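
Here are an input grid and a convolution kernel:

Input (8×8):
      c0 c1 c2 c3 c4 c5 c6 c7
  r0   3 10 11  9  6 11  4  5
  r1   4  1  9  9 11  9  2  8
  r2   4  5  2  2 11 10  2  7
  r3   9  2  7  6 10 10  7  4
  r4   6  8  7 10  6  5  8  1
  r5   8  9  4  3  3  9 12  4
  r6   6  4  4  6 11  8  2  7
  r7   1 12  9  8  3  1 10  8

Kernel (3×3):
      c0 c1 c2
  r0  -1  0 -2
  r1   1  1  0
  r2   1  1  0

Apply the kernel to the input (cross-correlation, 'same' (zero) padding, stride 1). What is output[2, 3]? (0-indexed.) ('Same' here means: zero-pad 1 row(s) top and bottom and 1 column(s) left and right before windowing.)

-14

The receptive field on the zero-padded input at this output position is [9 9 11 / 2 2 11 / 7 6 10]. Elementwise product with the kernel and sum: 9·-1 + 11·-2 + 2·1 + 2·1 + 7·1 + 6·1.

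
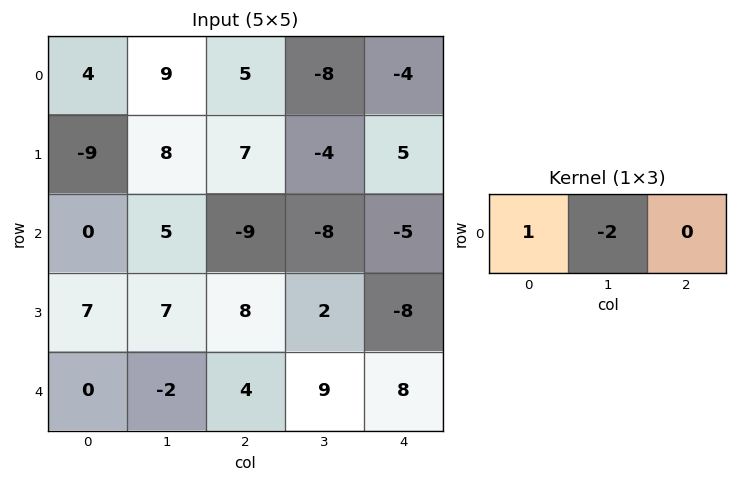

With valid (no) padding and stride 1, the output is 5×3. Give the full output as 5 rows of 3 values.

-14 -1 21
-25 -6 15
-10 23 7
-7 -9 4
4 -10 -14

Output[0,0]: The receptive field on the input at this output position is [4 9 5]. Elementwise product with the kernel and sum: 4·1 + 9·-2.
Output[0,1]: The receptive field on the input at this output position is [9 5 -8]. Elementwise product with the kernel and sum: 9·1 + 5·-2.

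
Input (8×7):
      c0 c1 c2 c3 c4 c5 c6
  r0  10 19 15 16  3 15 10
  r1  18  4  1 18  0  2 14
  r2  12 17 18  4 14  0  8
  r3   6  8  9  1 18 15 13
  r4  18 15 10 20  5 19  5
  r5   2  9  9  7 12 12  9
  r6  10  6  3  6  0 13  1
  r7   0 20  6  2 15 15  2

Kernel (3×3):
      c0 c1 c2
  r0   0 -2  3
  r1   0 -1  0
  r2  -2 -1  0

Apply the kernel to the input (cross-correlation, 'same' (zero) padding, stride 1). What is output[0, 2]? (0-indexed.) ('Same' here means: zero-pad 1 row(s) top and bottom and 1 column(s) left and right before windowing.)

The receptive field on the zero-padded input at this output position is [0 0 0 / 19 15 16 / 4 1 18]. Elementwise product with the kernel and sum: 0·-2 + 0·3 + 15·-1 + 4·-2 + 1·-1.

-24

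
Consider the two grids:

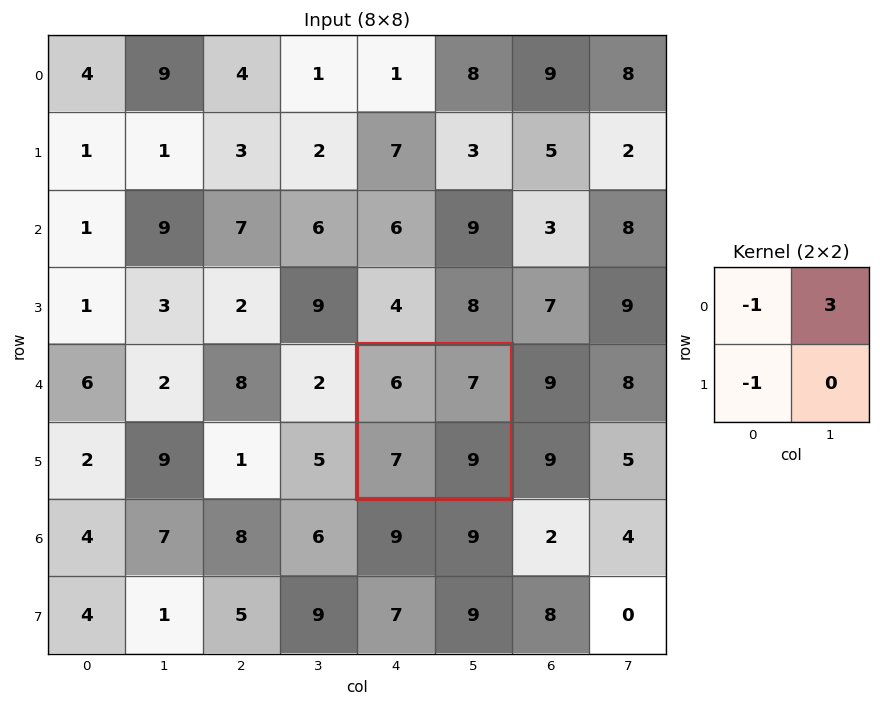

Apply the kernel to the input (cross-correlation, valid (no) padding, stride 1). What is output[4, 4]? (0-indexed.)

The receptive field on the input at this output position is [6 7 / 7 9]. Elementwise product with the kernel and sum: 6·-1 + 7·3 + 7·-1.

8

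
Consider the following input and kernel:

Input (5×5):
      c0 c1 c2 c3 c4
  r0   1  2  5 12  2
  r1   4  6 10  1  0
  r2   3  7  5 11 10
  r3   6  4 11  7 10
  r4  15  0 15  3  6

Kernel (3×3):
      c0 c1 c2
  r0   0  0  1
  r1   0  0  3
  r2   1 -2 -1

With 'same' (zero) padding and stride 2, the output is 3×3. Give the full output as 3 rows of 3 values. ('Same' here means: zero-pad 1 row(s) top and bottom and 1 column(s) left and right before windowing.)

Output[0,0]: The receptive field on the zero-padded input at this output position is [0 0 0 / 0 1 2 / 0 4 6]. Elementwise product with the kernel and sum: 0·1 + 2·3 + 0·1 + 4·-2 + 6·-1.

-8 21 1
11 9 -13
4 16 0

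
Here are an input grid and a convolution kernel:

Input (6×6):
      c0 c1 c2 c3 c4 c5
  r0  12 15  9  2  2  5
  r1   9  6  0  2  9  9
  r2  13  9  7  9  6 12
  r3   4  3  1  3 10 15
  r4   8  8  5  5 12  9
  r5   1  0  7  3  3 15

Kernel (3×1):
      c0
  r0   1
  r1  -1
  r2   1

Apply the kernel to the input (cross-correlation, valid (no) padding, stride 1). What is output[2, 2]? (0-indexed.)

11

The receptive field on the input at this output position is [7 / 1 / 5]. Elementwise product with the kernel and sum: 7·1 + 1·-1 + 5·1.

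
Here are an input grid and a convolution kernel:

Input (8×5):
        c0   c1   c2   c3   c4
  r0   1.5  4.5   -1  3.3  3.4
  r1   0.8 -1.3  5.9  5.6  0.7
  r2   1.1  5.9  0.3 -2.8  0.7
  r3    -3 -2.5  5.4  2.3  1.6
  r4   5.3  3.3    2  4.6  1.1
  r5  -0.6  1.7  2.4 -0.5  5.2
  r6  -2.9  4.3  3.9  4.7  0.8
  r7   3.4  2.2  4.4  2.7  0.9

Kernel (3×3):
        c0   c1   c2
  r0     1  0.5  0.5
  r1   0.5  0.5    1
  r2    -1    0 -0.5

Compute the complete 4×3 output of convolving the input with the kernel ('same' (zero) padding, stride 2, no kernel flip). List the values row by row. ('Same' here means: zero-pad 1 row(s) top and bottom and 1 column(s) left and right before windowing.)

5.9 3.55 -2.25
7.45 6.1 2.6
2.35 7.15 6.45
2.3 7.9 2.15

Output[0,0]: The receptive field on the zero-padded input at this output position is [0 0 0 / 0 1.5 4.5 / 0 0.8 -1.3]. Elementwise product with the kernel and sum: 0·1 + 0·0.5 + 0·0.5 + 0·0.5 + 1.5·0.5 + 4.5·1 + 0·-1 + -1.3·-0.5.
Output[0,1]: The receptive field on the zero-padded input at this output position is [0 0 0 / 4.5 -1 3.3 / -1.3 5.9 5.6]. Elementwise product with the kernel and sum: 0·1 + 0·0.5 + 0·0.5 + 4.5·0.5 + -1·0.5 + 3.3·1 + -1.3·-1 + 5.6·-0.5.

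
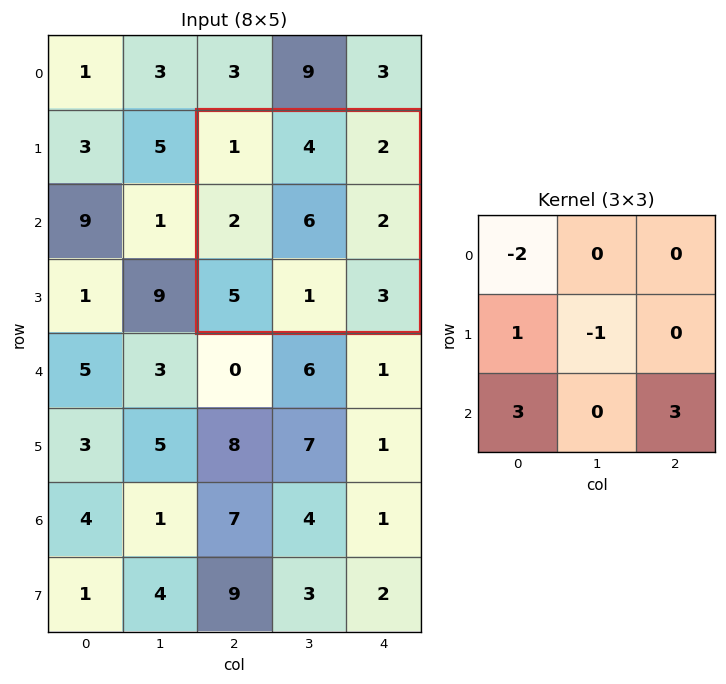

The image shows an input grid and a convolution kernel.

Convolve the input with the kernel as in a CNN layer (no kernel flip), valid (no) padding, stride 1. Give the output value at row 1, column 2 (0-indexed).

18

The receptive field on the input at this output position is [1 4 2 / 2 6 2 / 5 1 3]. Elementwise product with the kernel and sum: 1·-2 + 2·1 + 6·-1 + 5·3 + 3·3.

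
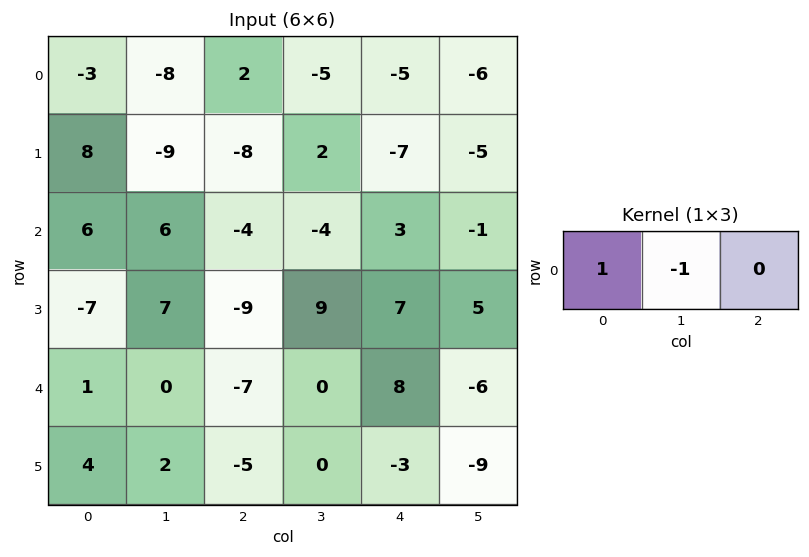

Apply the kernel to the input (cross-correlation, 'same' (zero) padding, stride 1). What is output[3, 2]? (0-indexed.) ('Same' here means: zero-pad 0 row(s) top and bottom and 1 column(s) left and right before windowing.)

16

The receptive field on the zero-padded input at this output position is [7 -9 9]. Elementwise product with the kernel and sum: 7·1 + -9·-1.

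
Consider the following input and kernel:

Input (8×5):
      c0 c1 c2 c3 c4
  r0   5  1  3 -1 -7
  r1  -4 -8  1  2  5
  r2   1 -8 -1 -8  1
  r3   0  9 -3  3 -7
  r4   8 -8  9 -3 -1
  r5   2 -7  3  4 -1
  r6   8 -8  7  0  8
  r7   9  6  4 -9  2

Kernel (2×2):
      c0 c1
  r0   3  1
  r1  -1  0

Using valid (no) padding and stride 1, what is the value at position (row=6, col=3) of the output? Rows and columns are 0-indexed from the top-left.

The receptive field on the input at this output position is [0 8 / -9 2]. Elementwise product with the kernel and sum: 0·3 + 8·1 + -9·-1.

17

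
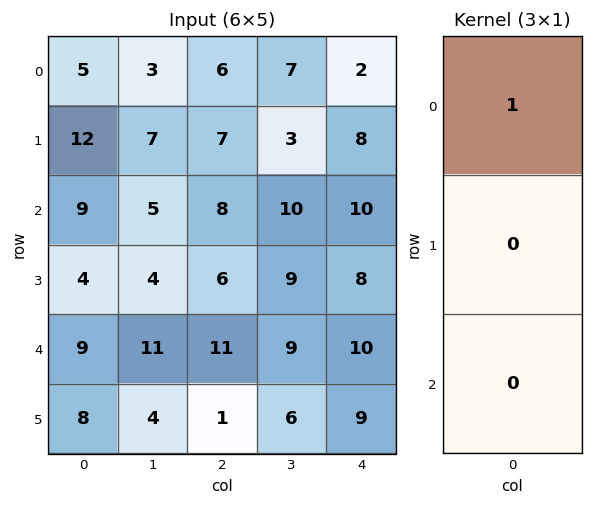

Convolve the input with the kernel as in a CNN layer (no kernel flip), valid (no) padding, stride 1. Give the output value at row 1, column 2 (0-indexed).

The receptive field on the input at this output position is [7 / 8 / 6]. Elementwise product with the kernel and sum: 7·1.

7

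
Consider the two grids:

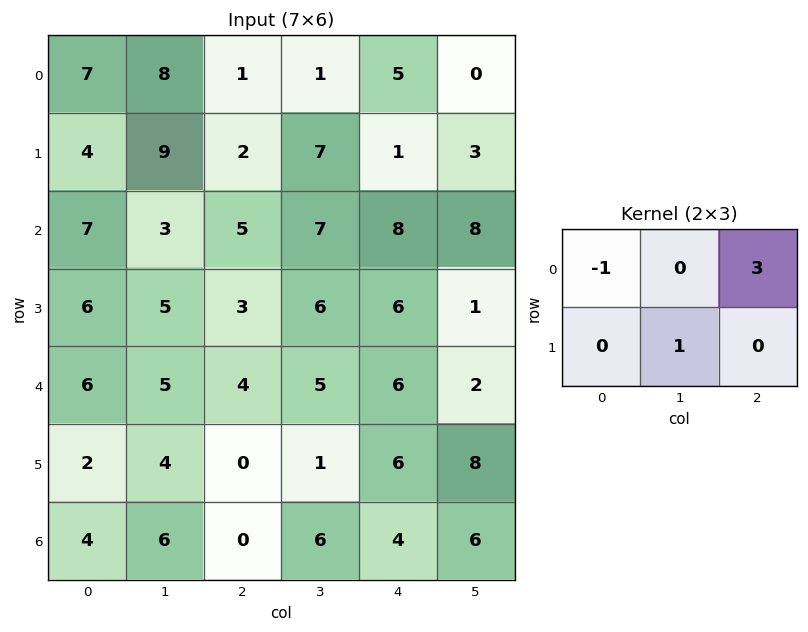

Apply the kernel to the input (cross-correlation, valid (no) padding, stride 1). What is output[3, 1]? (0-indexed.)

17

The receptive field on the input at this output position is [5 3 6 / 5 4 5]. Elementwise product with the kernel and sum: 5·-1 + 6·3 + 4·1.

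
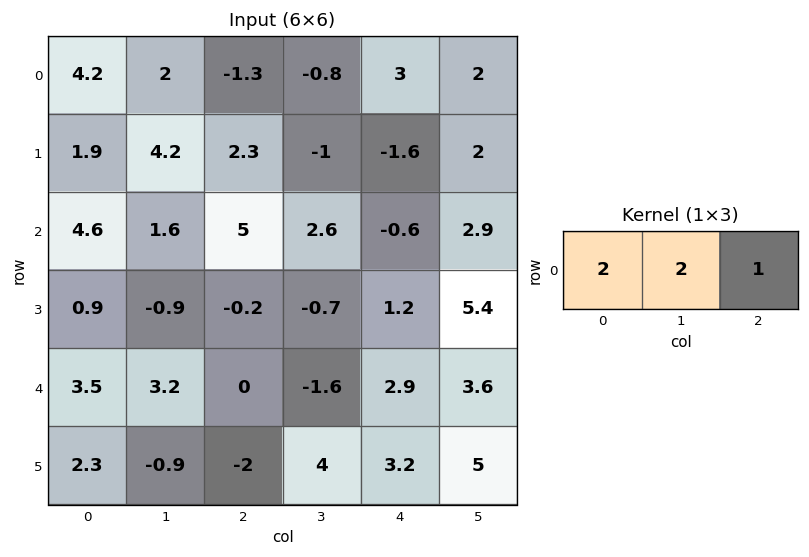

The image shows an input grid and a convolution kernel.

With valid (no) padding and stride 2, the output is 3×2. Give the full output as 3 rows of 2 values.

11.1 -1.2
17.4 14.6
13.4 -0.3

Output[0,0]: The receptive field on the input at this output position is [4.2 2 -1.3]. Elementwise product with the kernel and sum: 4.2·2 + 2·2 + -1.3·1.
Output[0,1]: The receptive field on the input at this output position is [-1.3 -0.8 3]. Elementwise product with the kernel and sum: -1.3·2 + -0.8·2 + 3·1.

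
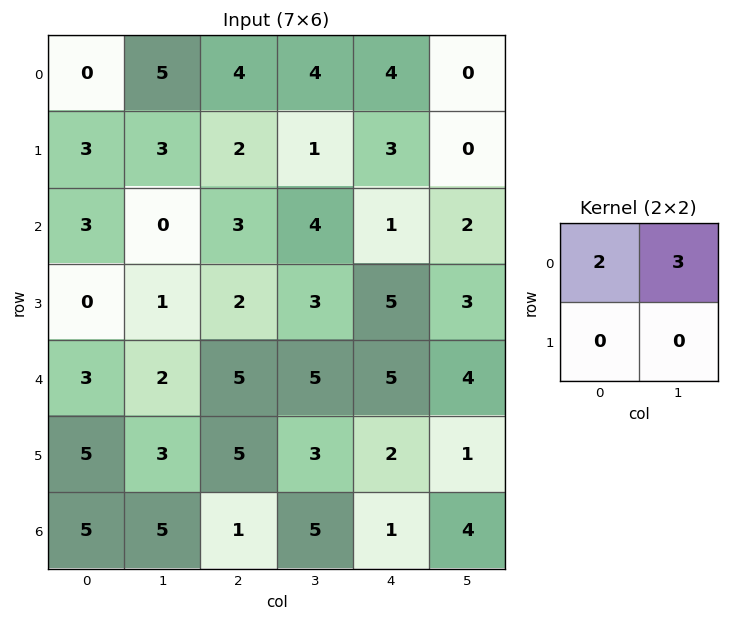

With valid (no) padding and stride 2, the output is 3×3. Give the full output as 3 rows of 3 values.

15 20 8
6 18 8
12 25 22

Output[0,0]: The receptive field on the input at this output position is [0 5 / 3 3]. Elementwise product with the kernel and sum: 0·2 + 5·3.
Output[0,1]: The receptive field on the input at this output position is [4 4 / 2 1]. Elementwise product with the kernel and sum: 4·2 + 4·3.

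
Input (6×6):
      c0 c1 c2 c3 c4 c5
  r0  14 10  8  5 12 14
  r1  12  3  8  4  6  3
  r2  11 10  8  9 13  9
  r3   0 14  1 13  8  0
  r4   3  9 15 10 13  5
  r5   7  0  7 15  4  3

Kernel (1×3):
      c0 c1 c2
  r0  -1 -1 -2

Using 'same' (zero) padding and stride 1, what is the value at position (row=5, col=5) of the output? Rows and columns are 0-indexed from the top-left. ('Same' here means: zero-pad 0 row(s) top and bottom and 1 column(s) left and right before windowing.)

-7

The receptive field on the zero-padded input at this output position is [4 3 0]. Elementwise product with the kernel and sum: 4·-1 + 3·-1 + 0·-2.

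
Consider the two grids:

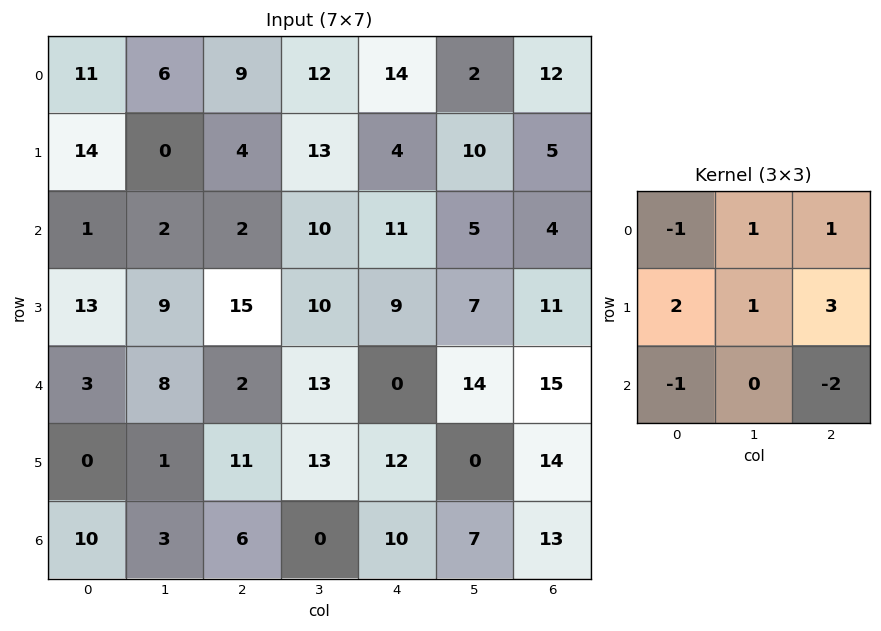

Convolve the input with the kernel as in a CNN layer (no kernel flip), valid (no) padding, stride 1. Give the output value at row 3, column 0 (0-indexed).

The receptive field on the input at this output position is [13 9 15 / 3 8 2 / 0 1 11]. Elementwise product with the kernel and sum: 13·-1 + 9·1 + 15·1 + 3·2 + 8·1 + 2·3 + 0·-1 + 11·-2.

9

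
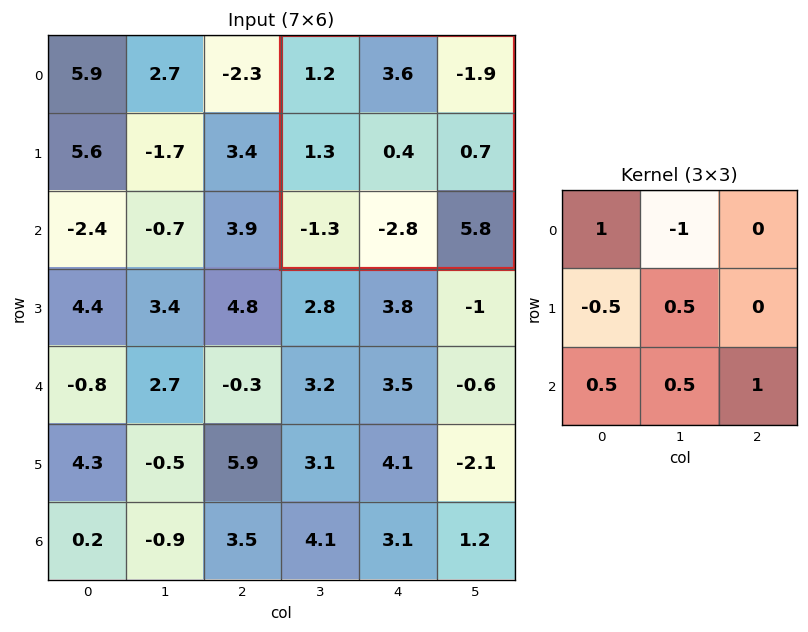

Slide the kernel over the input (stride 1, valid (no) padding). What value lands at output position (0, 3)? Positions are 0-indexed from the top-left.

0.9

The receptive field on the input at this output position is [1.2 3.6 -1.9 / 1.3 0.4 0.7 / -1.3 -2.8 5.8]. Elementwise product with the kernel and sum: 1.2·1 + 3.6·-1 + 1.3·-0.5 + 0.4·0.5 + -1.3·0.5 + -2.8·0.5 + 5.8·1.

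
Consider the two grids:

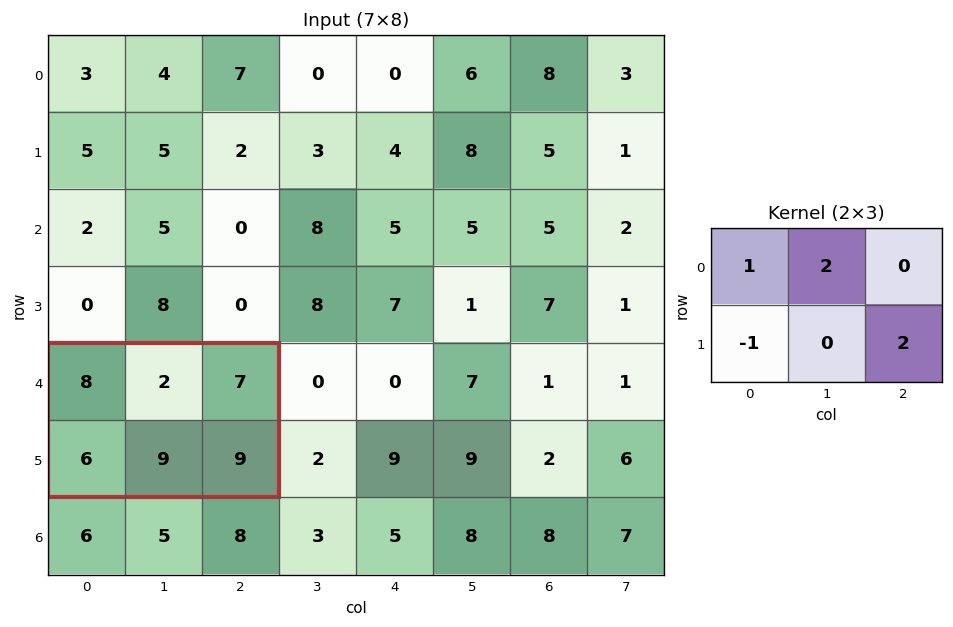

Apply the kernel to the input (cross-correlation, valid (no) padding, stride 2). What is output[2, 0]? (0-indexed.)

24

The receptive field on the input at this output position is [8 2 7 / 6 9 9]. Elementwise product with the kernel and sum: 8·1 + 2·2 + 6·-1 + 9·2.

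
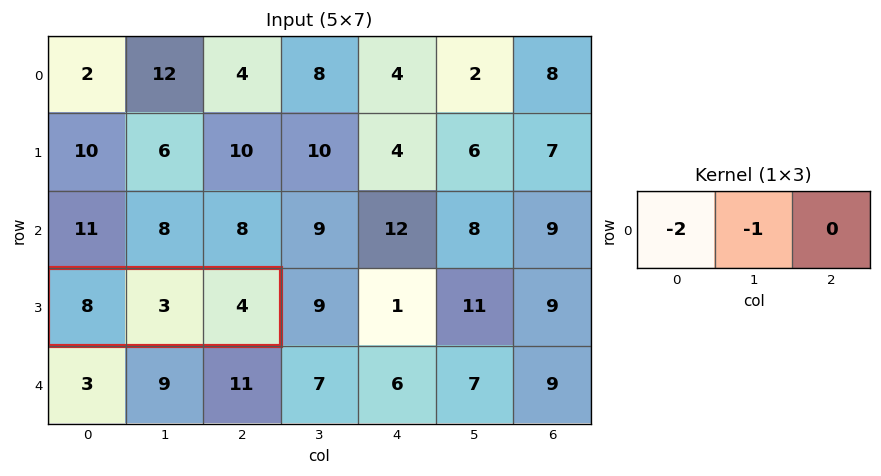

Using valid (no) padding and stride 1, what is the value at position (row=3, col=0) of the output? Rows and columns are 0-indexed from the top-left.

-19

The receptive field on the input at this output position is [8 3 4]. Elementwise product with the kernel and sum: 8·-2 + 3·-1.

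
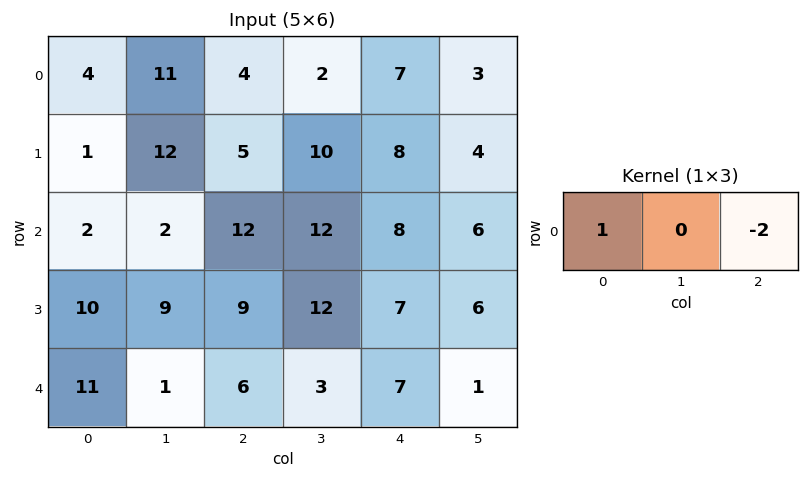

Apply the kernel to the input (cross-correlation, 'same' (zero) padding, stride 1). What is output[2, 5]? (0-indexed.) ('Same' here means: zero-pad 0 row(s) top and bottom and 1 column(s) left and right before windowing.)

8

The receptive field on the zero-padded input at this output position is [8 6 0]. Elementwise product with the kernel and sum: 8·1 + 0·-2.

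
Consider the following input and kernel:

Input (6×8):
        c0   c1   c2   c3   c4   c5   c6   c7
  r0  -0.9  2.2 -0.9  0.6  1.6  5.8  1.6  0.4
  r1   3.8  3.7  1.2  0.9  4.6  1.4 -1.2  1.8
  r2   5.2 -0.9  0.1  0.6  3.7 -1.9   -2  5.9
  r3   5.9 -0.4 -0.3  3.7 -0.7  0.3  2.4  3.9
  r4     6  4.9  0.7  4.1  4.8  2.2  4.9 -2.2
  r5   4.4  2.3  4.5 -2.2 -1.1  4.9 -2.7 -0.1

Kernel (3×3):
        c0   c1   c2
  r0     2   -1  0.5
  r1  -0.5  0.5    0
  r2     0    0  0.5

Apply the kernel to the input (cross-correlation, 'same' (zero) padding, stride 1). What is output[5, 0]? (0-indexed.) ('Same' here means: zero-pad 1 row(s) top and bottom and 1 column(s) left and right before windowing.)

The receptive field on the zero-padded input at this output position is [0 6 4.9 / 0 4.4 2.3 / 0 0 0]. Elementwise product with the kernel and sum: 0·2 + 6·-1 + 4.9·0.5 + 0·-0.5 + 4.4·0.5 + 0·0.5.

-1.35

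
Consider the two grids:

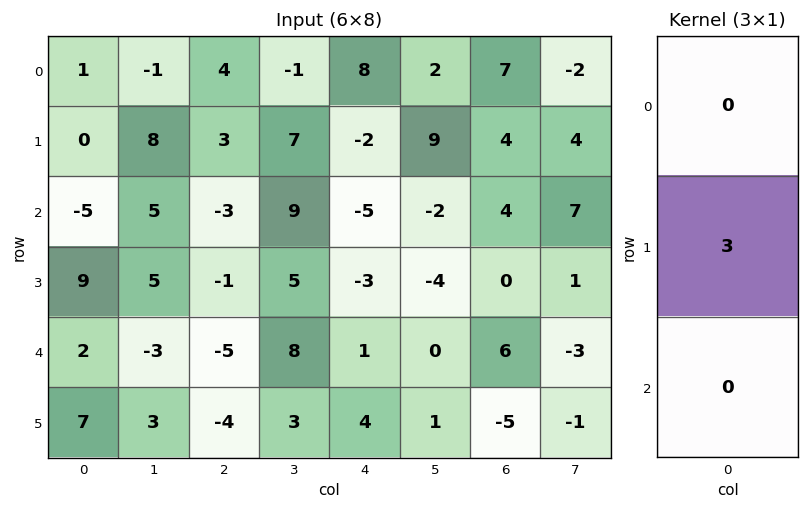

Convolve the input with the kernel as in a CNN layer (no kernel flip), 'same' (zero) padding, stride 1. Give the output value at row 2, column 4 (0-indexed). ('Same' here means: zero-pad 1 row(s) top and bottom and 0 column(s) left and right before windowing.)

-15

The receptive field on the zero-padded input at this output position is [-2 / -5 / -3]. Elementwise product with the kernel and sum: -5·3.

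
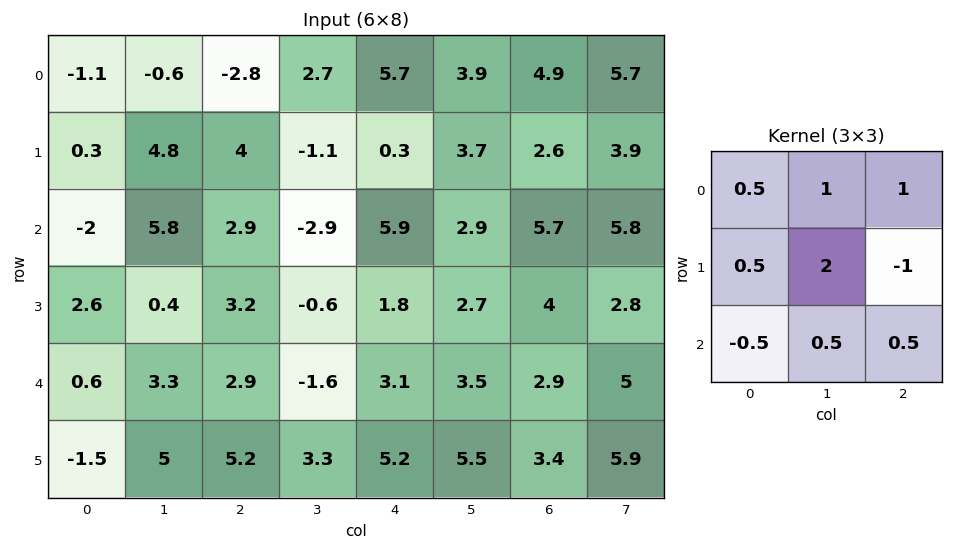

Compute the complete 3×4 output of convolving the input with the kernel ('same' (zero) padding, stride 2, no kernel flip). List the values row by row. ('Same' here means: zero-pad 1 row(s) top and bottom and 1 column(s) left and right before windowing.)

0.95 -9.55 11.4 7.45
-3.2 18 13.45 17.45
2.65 13.6 9.8 12.6

Output[0,0]: The receptive field on the zero-padded input at this output position is [0 0 0 / 0 -1.1 -0.6 / 0 0.3 4.8]. Elementwise product with the kernel and sum: 0·0.5 + 0·1 + 0·1 + 0·0.5 + -1.1·2 + -0.6·-1 + 0·-0.5 + 0.3·0.5 + 4.8·0.5.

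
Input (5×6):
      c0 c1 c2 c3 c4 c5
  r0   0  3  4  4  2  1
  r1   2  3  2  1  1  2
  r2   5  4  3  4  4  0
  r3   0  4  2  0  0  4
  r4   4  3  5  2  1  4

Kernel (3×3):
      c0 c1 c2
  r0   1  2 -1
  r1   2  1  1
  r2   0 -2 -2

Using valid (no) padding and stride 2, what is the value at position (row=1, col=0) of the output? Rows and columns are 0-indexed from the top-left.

0

The receptive field on the input at this output position is [5 4 3 / 0 4 2 / 4 3 5]. Elementwise product with the kernel and sum: 5·1 + 4·2 + 3·-1 + 0·2 + 4·1 + 2·1 + 3·-2 + 5·-2.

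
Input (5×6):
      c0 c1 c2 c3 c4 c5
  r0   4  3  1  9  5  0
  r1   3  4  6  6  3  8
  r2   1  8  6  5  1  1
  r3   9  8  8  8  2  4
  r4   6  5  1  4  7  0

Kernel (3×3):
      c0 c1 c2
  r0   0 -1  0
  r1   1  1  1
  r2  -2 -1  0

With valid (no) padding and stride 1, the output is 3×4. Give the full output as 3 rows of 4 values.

Output[0,0]: The receptive field on the input at this output position is [4 3 1 / 3 4 6 / 1 8 6]. Elementwise product with the kernel and sum: 3·-1 + 3·1 + 4·1 + 6·1 + 1·-2 + 8·-1.

0 -7 -11 1
-15 -11 -18 -14
0 7 7 -2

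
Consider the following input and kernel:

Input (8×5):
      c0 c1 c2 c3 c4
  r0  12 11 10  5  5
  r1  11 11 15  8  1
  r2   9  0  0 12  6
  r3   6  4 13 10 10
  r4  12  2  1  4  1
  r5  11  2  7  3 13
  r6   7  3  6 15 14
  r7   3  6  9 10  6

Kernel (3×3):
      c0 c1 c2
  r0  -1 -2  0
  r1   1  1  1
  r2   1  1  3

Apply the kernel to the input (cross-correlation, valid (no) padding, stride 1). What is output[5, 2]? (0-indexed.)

59

The receptive field on the input at this output position is [7 3 13 / 6 15 14 / 9 10 6]. Elementwise product with the kernel and sum: 7·-1 + 3·-2 + 6·1 + 15·1 + 14·1 + 9·1 + 10·1 + 6·3.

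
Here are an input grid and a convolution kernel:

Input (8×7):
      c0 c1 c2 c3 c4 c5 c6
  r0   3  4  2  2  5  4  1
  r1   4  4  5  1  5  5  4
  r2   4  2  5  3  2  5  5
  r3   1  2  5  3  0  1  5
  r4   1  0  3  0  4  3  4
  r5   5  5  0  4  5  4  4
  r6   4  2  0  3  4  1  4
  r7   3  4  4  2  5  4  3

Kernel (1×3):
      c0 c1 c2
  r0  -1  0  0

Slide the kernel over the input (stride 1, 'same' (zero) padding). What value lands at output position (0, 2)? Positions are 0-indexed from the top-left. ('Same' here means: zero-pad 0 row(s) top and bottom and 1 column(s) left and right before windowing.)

The receptive field on the zero-padded input at this output position is [4 2 2]. Elementwise product with the kernel and sum: 4·-1.

-4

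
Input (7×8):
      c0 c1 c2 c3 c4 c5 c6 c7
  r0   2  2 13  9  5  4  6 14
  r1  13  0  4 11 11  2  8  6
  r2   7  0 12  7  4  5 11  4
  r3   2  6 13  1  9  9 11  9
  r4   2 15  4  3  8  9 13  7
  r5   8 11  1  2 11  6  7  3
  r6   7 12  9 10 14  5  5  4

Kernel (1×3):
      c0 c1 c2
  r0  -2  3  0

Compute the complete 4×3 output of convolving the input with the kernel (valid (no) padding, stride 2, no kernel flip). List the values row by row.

2 1 2
-14 -3 7
41 1 11
22 12 -13

Output[0,0]: The receptive field on the input at this output position is [2 2 13]. Elementwise product with the kernel and sum: 2·-2 + 2·3.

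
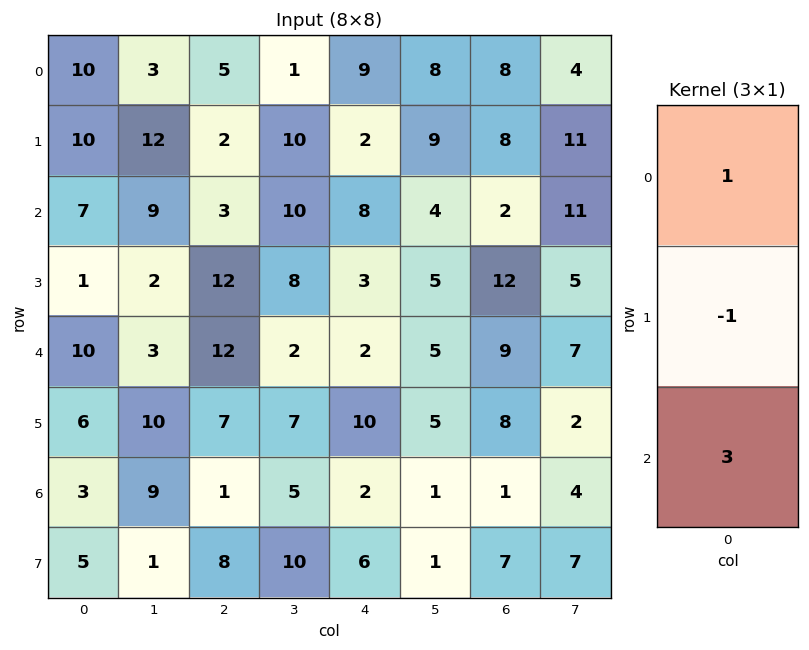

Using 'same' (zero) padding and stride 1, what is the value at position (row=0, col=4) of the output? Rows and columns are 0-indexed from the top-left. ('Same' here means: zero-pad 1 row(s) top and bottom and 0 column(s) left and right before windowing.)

The receptive field on the zero-padded input at this output position is [0 / 9 / 2]. Elementwise product with the kernel and sum: 0·1 + 9·-1 + 2·3.

-3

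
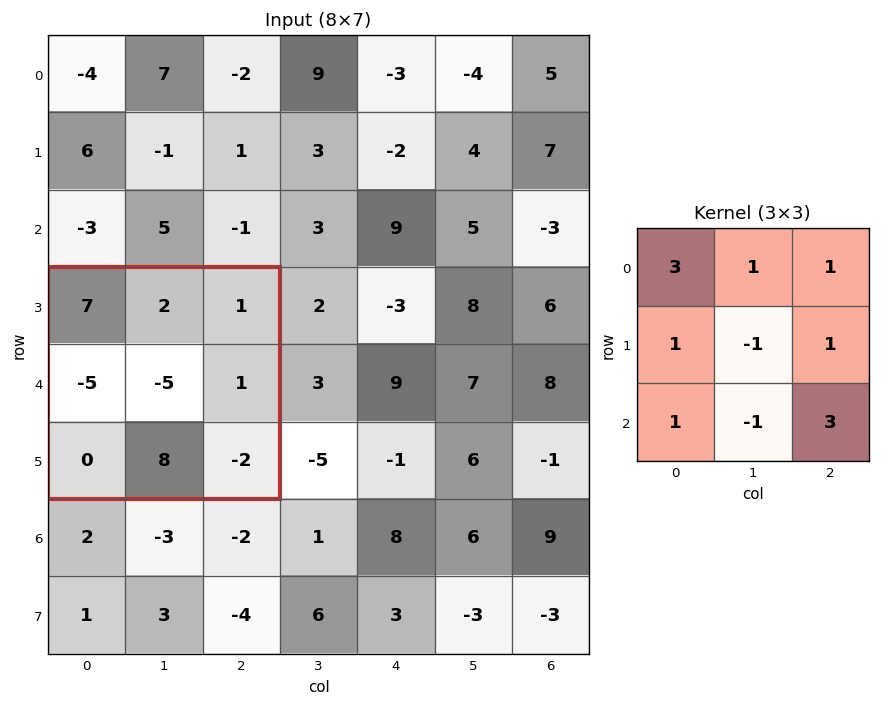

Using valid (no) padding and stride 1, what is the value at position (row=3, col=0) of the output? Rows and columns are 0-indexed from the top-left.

11

The receptive field on the input at this output position is [7 2 1 / -5 -5 1 / 0 8 -2]. Elementwise product with the kernel and sum: 7·3 + 2·1 + 1·1 + -5·1 + -5·-1 + 1·1 + 0·1 + 8·-1 + -2·3.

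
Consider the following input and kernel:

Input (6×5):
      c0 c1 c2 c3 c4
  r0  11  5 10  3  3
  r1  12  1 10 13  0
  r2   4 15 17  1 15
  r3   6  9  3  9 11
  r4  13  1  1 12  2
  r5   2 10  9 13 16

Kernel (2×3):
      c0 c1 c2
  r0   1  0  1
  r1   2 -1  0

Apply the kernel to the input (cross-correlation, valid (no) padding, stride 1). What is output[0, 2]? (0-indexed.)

20

The receptive field on the input at this output position is [10 3 3 / 10 13 0]. Elementwise product with the kernel and sum: 10·1 + 3·1 + 10·2 + 13·-1.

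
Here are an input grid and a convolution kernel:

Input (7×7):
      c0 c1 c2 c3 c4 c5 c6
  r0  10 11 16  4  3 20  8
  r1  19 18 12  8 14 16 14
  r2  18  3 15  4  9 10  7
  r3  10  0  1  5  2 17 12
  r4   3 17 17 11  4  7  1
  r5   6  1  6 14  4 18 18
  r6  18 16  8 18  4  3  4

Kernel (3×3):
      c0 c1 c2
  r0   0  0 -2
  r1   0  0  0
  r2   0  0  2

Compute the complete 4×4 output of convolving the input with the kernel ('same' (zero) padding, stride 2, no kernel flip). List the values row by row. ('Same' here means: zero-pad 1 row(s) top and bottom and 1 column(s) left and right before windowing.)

36 16 32 0
-36 -6 2 0
2 18 2 0
-2 -28 -36 0

Output[0,0]: The receptive field on the zero-padded input at this output position is [0 0 0 / 0 10 11 / 0 19 18]. Elementwise product with the kernel and sum: 0·-2 + 18·2.
Output[0,1]: The receptive field on the zero-padded input at this output position is [0 0 0 / 11 16 4 / 18 12 8]. Elementwise product with the kernel and sum: 0·-2 + 8·2.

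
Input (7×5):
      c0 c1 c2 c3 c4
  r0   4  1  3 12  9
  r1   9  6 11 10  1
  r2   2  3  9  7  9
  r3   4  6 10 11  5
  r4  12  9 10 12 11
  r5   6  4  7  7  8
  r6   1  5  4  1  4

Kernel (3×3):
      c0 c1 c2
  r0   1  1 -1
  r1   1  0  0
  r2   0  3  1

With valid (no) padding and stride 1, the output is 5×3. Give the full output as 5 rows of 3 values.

29 32 47
34 51 67
37 53 64
31 42 55
36 24 25

Output[0,0]: The receptive field on the input at this output position is [4 1 3 / 9 6 11 / 2 3 9]. Elementwise product with the kernel and sum: 4·1 + 1·1 + 3·-1 + 9·1 + 3·3 + 9·1.
Output[0,1]: The receptive field on the input at this output position is [1 3 12 / 6 11 10 / 3 9 7]. Elementwise product with the kernel and sum: 1·1 + 3·1 + 12·-1 + 6·1 + 9·3 + 7·1.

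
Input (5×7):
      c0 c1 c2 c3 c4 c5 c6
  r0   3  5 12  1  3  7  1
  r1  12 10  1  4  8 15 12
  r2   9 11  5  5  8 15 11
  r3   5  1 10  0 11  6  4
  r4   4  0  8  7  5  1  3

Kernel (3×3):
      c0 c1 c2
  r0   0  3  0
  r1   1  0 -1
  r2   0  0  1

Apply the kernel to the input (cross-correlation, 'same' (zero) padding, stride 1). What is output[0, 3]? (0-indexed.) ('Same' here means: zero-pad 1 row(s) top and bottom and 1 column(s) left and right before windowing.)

The receptive field on the zero-padded input at this output position is [0 0 0 / 12 1 3 / 1 4 8]. Elementwise product with the kernel and sum: 0·3 + 12·1 + 3·-1 + 8·1.

17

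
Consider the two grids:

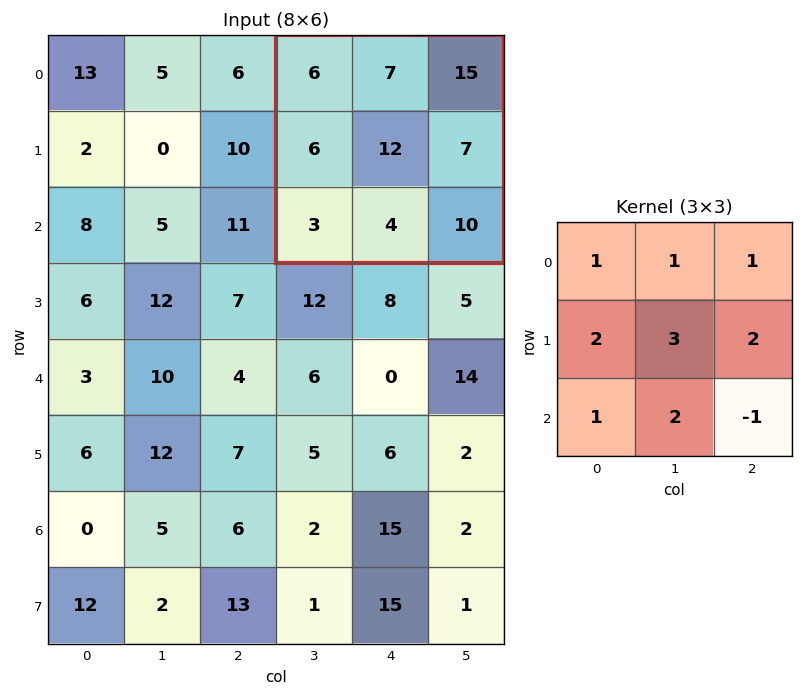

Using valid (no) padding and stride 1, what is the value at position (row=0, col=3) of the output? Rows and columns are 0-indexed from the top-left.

The receptive field on the input at this output position is [6 7 15 / 6 12 7 / 3 4 10]. Elementwise product with the kernel and sum: 6·1 + 7·1 + 15·1 + 6·2 + 12·3 + 7·2 + 3·1 + 4·2 + 10·-1.

91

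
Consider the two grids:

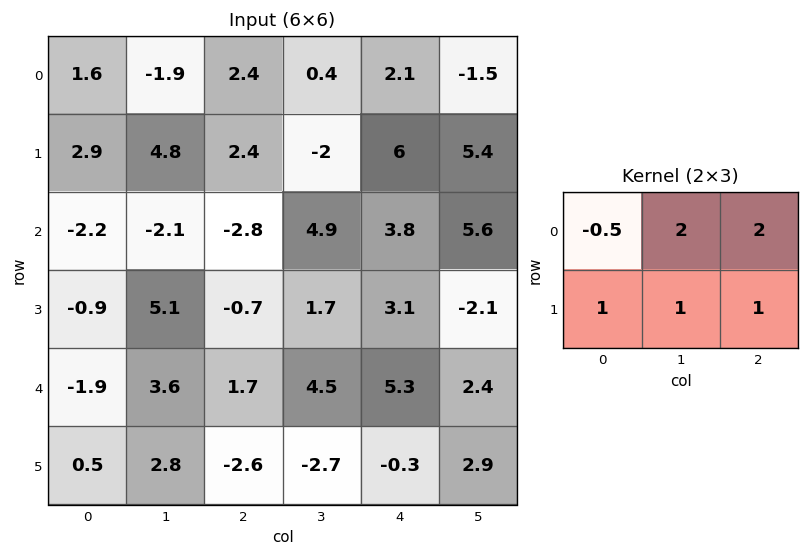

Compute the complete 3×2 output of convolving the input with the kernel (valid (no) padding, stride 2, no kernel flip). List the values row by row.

10.3 10.2
-5.2 22.9
12.25 13.15

Output[0,0]: The receptive field on the input at this output position is [1.6 -1.9 2.4 / 2.9 4.8 2.4]. Elementwise product with the kernel and sum: 1.6·-0.5 + -1.9·2 + 2.4·2 + 2.9·1 + 4.8·1 + 2.4·1.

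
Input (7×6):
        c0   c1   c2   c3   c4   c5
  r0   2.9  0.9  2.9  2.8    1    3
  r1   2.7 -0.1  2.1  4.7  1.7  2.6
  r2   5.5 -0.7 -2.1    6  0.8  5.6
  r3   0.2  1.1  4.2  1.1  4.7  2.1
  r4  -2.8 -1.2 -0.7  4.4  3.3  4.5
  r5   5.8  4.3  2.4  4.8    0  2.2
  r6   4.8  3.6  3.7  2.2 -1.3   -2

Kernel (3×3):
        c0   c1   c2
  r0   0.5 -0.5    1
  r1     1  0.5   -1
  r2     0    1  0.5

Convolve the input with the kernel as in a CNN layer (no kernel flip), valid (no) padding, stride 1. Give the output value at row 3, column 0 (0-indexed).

6.55

The receptive field on the input at this output position is [0.2 1.1 4.2 / -2.8 -1.2 -0.7 / 5.8 4.3 2.4]. Elementwise product with the kernel and sum: 0.2·0.5 + 1.1·-0.5 + 4.2·1 + -2.8·1 + -1.2·0.5 + -0.7·-1 + 4.3·1 + 2.4·0.5.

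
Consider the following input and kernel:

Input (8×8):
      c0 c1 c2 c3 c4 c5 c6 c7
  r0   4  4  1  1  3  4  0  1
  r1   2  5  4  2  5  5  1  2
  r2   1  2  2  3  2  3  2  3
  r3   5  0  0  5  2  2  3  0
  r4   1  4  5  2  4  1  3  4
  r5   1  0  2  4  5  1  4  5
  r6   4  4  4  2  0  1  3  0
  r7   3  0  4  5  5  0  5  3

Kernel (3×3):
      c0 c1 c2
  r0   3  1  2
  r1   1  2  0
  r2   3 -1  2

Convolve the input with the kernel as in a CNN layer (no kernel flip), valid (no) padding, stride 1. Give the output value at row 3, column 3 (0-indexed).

The receptive field on the input at this output position is [5 2 2 / 2 4 1 / 4 5 1]. Elementwise product with the kernel and sum: 5·3 + 2·1 + 2·2 + 2·1 + 4·2 + 4·3 + 5·-1 + 1·2.

40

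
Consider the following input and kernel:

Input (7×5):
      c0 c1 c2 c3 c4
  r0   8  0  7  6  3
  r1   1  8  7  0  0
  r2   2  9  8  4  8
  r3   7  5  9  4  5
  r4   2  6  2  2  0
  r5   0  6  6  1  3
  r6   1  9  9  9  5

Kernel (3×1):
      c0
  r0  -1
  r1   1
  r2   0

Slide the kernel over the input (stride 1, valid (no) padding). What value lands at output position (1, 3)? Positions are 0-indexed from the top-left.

4

The receptive field on the input at this output position is [0 / 4 / 4]. Elementwise product with the kernel and sum: 0·-1 + 4·1.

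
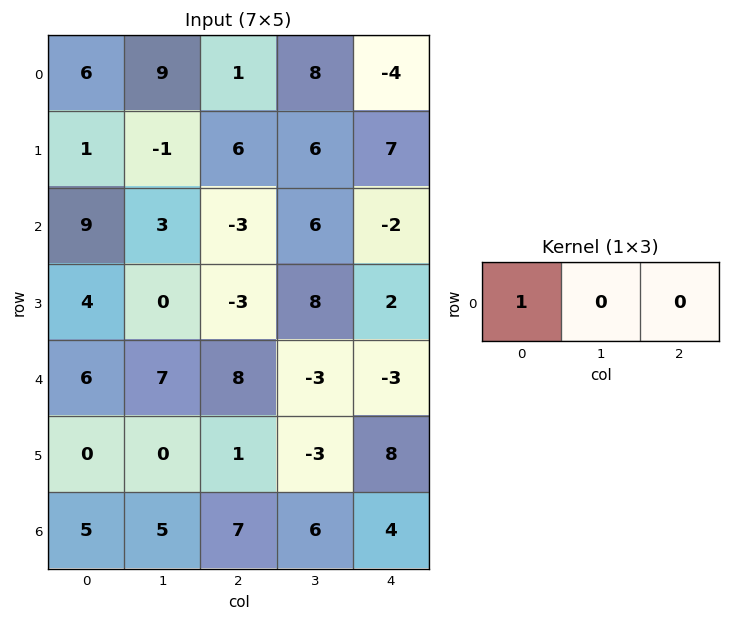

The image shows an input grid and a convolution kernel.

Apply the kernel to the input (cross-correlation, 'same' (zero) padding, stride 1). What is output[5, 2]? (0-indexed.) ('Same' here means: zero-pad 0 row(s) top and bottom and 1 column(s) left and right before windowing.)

0

The receptive field on the zero-padded input at this output position is [0 1 -3]. Elementwise product with the kernel and sum: 0·1.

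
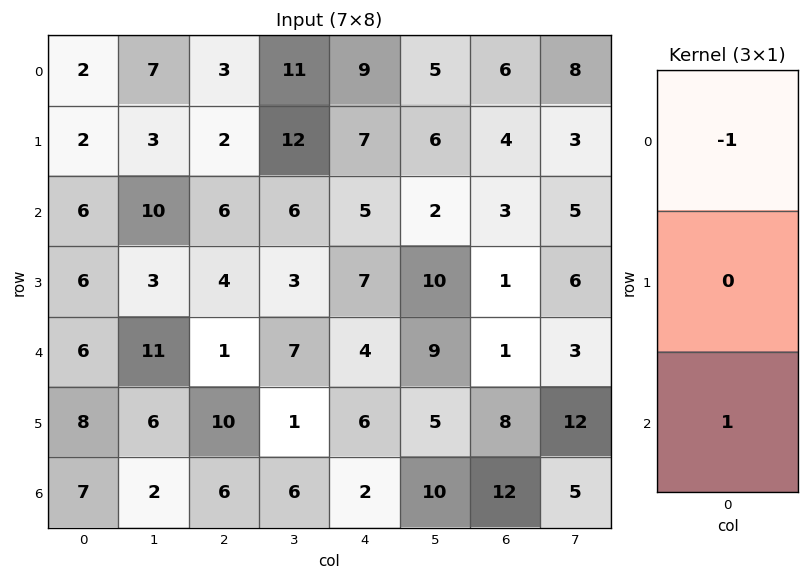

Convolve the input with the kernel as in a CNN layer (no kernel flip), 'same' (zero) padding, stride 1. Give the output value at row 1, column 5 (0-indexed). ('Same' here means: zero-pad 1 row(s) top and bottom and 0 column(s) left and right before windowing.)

The receptive field on the zero-padded input at this output position is [5 / 6 / 2]. Elementwise product with the kernel and sum: 5·-1 + 2·1.

-3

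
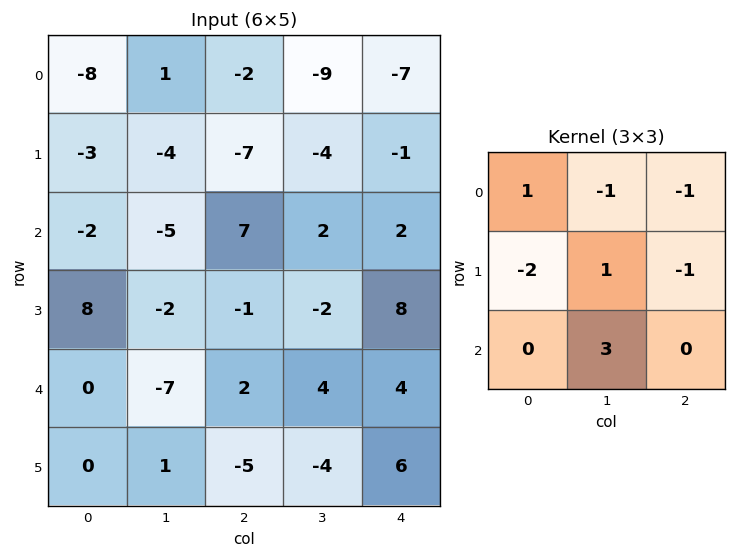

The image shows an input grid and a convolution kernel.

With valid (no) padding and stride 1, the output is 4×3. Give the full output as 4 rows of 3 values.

Output[0,0]: The receptive field on the input at this output position is [-8 1 -2 / -3 -4 -7 / -2 -5 7]. Elementwise product with the kernel and sum: -8·1 + 1·-1 + -2·-1 + -3·-2 + -4·1 + -7·-1 + -5·3.
Output[0,1]: The receptive field on the input at this output position is [1 -2 -9 / -4 -7 -4 / -5 7 2]. Elementwise product with the kernel and sum: 1·1 + -2·-1 + -9·-1 + -4·-2 + -7·1 + -4·-1 + 7·3.

-13 38 31
-6 19 -22
-42 -3 7
5 -2 -23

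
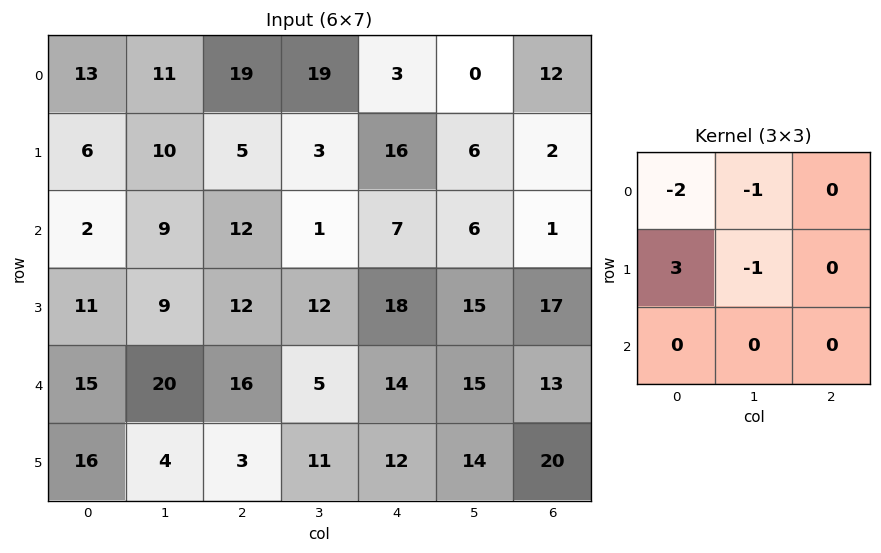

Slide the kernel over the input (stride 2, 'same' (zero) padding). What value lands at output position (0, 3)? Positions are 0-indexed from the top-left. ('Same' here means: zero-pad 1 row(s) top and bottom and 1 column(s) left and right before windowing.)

The receptive field on the zero-padded input at this output position is [0 0 0 / 0 12 0 / 6 2 0]. Elementwise product with the kernel and sum: 0·-2 + 0·-1 + 0·3 + 12·-1.

-12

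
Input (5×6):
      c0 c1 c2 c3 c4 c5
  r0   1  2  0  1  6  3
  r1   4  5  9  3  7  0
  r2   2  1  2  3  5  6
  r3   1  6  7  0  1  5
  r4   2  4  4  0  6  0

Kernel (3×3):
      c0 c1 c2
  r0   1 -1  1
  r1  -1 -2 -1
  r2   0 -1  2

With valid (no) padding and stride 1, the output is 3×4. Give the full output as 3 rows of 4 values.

Output[0,0]: The receptive field on the input at this output position is [1 2 0 / 4 5 9 / 2 1 2]. Elementwise product with the kernel and sum: 1·1 + 2·-1 + 0·1 + 4·-1 + 5·-2 + 9·-1 + 1·-1 + 2·2.
Output[0,1]: The receptive field on the input at this output position is [2 0 1 / 5 9 3 / 1 2 3]. Elementwise product with the kernel and sum: 2·1 + 0·-1 + 1·1 + 5·-1 + 9·-2 + 3·-1 + 2·-1 + 3·2.

-21 -19 -10 -12
10 -16 2 -14
-13 -22 8 -9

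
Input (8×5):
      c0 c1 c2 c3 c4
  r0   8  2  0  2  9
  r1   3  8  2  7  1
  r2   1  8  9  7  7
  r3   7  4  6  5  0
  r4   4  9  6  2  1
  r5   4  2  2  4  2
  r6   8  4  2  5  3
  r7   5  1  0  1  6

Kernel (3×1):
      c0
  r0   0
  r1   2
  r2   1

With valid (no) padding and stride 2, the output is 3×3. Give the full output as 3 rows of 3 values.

Output[0,0]: The receptive field on the input at this output position is [8 / 3 / 1]. Elementwise product with the kernel and sum: 3·2 + 1·1.
Output[0,1]: The receptive field on the input at this output position is [0 / 2 / 9]. Elementwise product with the kernel and sum: 2·2 + 9·1.

7 13 9
18 18 1
16 6 7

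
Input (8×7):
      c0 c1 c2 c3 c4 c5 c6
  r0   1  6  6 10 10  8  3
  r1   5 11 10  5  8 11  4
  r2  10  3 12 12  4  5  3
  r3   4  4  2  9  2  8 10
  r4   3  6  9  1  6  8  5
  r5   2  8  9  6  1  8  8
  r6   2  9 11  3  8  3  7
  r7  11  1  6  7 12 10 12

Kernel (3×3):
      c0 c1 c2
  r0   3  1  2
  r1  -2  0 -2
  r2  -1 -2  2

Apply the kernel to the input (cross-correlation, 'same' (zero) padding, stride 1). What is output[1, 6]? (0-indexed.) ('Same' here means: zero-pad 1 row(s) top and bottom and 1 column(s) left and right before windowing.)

-6

The receptive field on the zero-padded input at this output position is [8 3 0 / 11 4 0 / 5 3 0]. Elementwise product with the kernel and sum: 8·3 + 3·1 + 0·2 + 11·-2 + 0·-2 + 5·-1 + 3·-2 + 0·2.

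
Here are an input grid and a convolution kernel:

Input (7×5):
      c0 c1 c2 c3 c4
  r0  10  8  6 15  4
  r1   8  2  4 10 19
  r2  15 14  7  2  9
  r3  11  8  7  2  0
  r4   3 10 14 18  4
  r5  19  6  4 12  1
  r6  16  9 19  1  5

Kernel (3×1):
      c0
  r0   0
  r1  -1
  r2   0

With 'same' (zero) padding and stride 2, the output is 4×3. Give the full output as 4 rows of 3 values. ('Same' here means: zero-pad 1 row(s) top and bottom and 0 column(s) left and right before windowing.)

Output[0,0]: The receptive field on the zero-padded input at this output position is [0 / 10 / 8]. Elementwise product with the kernel and sum: 10·-1.
Output[0,1]: The receptive field on the zero-padded input at this output position is [0 / 6 / 4]. Elementwise product with the kernel and sum: 6·-1.

-10 -6 -4
-15 -7 -9
-3 -14 -4
-16 -19 -5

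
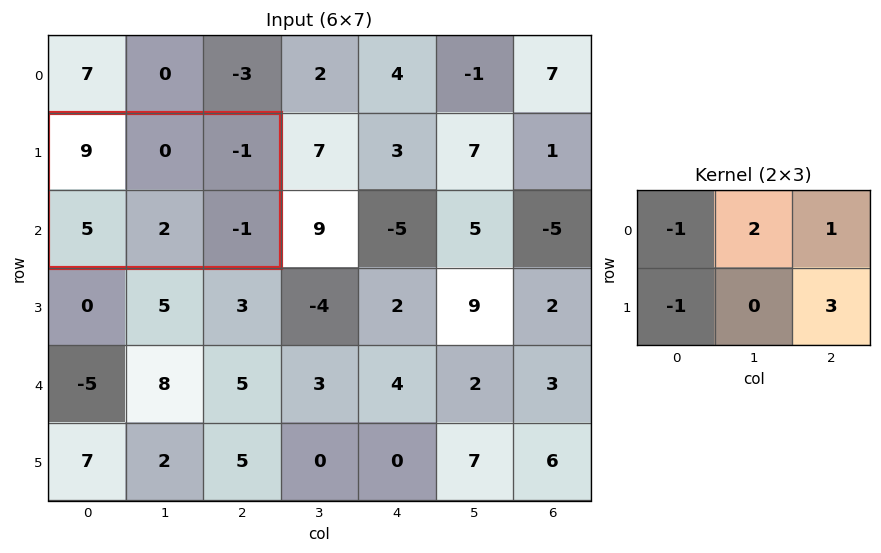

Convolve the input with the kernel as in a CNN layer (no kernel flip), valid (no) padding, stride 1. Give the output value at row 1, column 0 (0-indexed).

-18

The receptive field on the input at this output position is [9 0 -1 / 5 2 -1]. Elementwise product with the kernel and sum: 9·-1 + 0·2 + -1·1 + 5·-1 + -1·3.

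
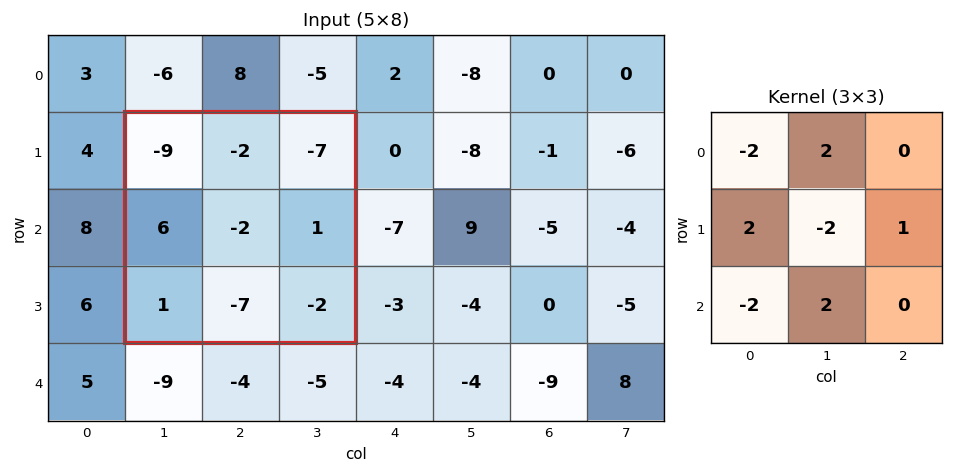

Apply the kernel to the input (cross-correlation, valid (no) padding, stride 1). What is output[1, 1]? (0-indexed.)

15

The receptive field on the input at this output position is [-9 -2 -7 / 6 -2 1 / 1 -7 -2]. Elementwise product with the kernel and sum: -9·-2 + -2·2 + 6·2 + -2·-2 + 1·1 + 1·-2 + -7·2.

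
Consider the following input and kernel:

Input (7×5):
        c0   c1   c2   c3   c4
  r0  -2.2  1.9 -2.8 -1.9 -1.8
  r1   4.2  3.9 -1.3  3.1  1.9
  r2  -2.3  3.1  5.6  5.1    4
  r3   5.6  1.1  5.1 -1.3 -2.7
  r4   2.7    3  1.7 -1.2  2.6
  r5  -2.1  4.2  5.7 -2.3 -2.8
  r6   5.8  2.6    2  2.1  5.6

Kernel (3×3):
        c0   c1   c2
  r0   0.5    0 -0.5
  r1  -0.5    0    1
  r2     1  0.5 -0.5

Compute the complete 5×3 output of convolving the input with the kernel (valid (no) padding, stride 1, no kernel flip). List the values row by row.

-6.65 6.4 8.2
13.1 8.25 5.4
1.7 1.6 -4.65
-2.25 6.7 11.6
13.35 0.25 -5.85

Output[0,0]: The receptive field on the input at this output position is [-2.2 1.9 -2.8 / 4.2 3.9 -1.3 / -2.3 3.1 5.6]. Elementwise product with the kernel and sum: -2.2·0.5 + -2.8·-0.5 + 4.2·-0.5 + -1.3·1 + -2.3·1 + 3.1·0.5 + 5.6·-0.5.
Output[0,1]: The receptive field on the input at this output position is [1.9 -2.8 -1.9 / 3.9 -1.3 3.1 / 3.1 5.6 5.1]. Elementwise product with the kernel and sum: 1.9·0.5 + -1.9·-0.5 + 3.9·-0.5 + 3.1·1 + 3.1·1 + 5.6·0.5 + 5.1·-0.5.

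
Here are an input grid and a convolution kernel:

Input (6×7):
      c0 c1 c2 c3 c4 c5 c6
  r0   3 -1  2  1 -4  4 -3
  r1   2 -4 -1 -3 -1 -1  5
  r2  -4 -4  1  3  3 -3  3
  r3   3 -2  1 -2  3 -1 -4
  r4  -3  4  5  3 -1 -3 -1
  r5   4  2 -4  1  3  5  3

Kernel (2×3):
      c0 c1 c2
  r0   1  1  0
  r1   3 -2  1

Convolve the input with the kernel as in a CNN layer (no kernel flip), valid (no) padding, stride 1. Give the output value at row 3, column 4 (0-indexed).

4

The receptive field on the input at this output position is [3 -1 -4 / -1 -3 -1]. Elementwise product with the kernel and sum: 3·1 + -1·1 + -1·3 + -3·-2 + -1·1.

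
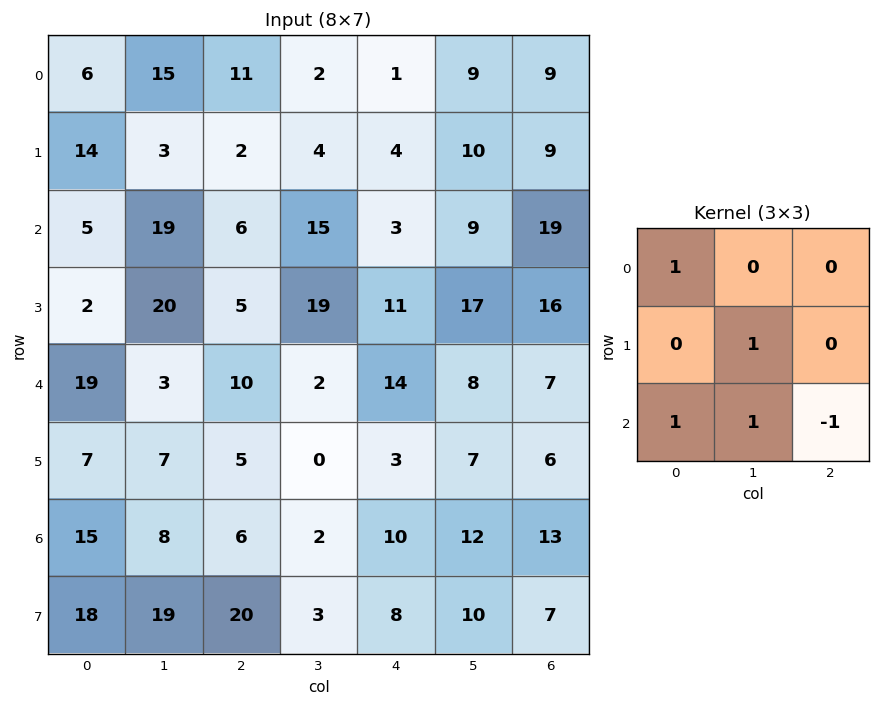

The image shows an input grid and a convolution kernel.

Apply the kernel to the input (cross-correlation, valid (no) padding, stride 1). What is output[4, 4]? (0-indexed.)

The receptive field on the input at this output position is [14 8 7 / 3 7 6 / 10 12 13]. Elementwise product with the kernel and sum: 14·1 + 7·1 + 10·1 + 12·1 + 13·-1.

30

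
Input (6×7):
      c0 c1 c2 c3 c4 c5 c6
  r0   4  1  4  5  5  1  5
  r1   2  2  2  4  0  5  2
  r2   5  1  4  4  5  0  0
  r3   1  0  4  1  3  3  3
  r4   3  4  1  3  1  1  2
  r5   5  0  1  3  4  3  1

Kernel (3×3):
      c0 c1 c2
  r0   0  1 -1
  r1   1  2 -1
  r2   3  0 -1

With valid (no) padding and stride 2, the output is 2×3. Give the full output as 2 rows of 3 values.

12 17 19
2 4 7

Output[0,0]: The receptive field on the input at this output position is [4 1 4 / 2 2 2 / 5 1 4]. Elementwise product with the kernel and sum: 1·1 + 4·-1 + 2·1 + 2·2 + 2·-1 + 5·3 + 4·-1.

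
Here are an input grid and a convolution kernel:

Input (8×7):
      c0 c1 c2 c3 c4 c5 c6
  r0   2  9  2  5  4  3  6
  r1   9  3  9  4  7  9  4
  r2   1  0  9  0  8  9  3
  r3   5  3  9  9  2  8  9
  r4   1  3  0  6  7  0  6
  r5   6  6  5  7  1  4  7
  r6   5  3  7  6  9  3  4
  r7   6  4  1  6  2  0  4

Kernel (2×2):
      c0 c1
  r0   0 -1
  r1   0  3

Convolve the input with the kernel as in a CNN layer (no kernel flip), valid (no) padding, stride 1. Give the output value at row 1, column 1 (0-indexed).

18

The receptive field on the input at this output position is [3 9 / 0 9]. Elementwise product with the kernel and sum: 9·-1 + 9·3.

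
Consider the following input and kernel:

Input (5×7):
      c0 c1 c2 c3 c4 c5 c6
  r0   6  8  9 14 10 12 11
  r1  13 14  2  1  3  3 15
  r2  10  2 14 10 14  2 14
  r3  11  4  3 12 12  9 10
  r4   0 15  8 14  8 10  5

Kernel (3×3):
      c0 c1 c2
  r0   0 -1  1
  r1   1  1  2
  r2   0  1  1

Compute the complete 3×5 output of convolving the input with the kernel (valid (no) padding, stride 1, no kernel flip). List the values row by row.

Output[0,0]: The receptive field on the input at this output position is [6 8 9 / 13 14 2 / 10 2 14]. Elementwise product with the kernel and sum: 8·-1 + 9·1 + 13·1 + 14·1 + 2·2 + 2·1 + 14·1.

48 47 29 28 51
35 50 78 49 75
56 49 65 48 68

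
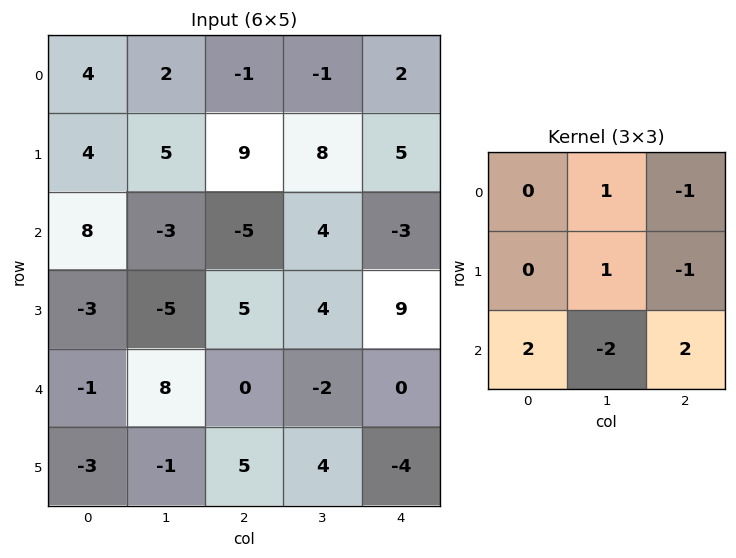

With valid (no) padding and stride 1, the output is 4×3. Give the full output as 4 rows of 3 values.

11 13 -24
12 -20 30
-26 4 6
4 -1 -13

Output[0,0]: The receptive field on the input at this output position is [4 2 -1 / 4 5 9 / 8 -3 -5]. Elementwise product with the kernel and sum: 2·1 + -1·-1 + 5·1 + 9·-1 + 8·2 + -3·-2 + -5·2.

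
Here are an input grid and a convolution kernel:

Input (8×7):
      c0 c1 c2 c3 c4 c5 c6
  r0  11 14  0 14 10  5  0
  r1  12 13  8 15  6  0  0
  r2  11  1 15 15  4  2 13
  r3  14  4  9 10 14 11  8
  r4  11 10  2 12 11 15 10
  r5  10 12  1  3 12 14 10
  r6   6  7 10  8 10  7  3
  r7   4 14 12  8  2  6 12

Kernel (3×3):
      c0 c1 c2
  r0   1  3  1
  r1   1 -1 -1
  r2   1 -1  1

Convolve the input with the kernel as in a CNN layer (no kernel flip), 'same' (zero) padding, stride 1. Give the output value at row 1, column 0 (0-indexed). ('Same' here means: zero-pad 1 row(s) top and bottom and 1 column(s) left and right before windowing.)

12

The receptive field on the zero-padded input at this output position is [0 11 14 / 0 12 13 / 0 11 1]. Elementwise product with the kernel and sum: 0·1 + 11·3 + 14·1 + 0·1 + 12·-1 + 13·-1 + 0·1 + 11·-1 + 1·1.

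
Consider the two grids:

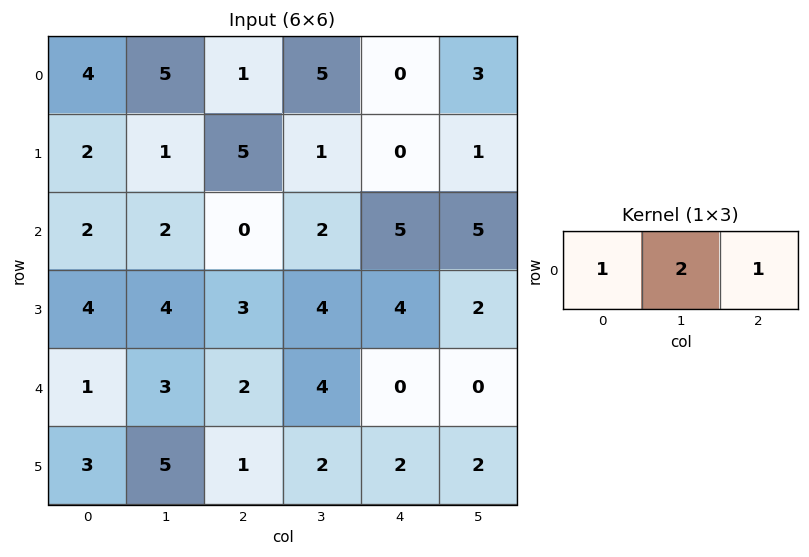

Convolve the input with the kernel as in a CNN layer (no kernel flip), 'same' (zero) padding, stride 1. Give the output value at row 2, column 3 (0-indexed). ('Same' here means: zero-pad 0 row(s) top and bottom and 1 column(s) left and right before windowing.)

9

The receptive field on the zero-padded input at this output position is [0 2 5]. Elementwise product with the kernel and sum: 0·1 + 2·2 + 5·1.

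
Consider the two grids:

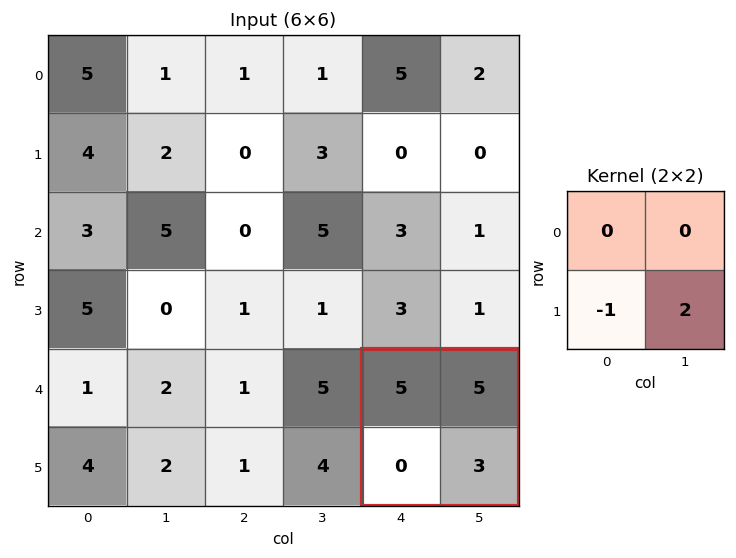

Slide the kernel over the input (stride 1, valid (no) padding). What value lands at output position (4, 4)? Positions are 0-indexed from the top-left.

The receptive field on the input at this output position is [5 5 / 0 3]. Elementwise product with the kernel and sum: 0·-1 + 3·2.

6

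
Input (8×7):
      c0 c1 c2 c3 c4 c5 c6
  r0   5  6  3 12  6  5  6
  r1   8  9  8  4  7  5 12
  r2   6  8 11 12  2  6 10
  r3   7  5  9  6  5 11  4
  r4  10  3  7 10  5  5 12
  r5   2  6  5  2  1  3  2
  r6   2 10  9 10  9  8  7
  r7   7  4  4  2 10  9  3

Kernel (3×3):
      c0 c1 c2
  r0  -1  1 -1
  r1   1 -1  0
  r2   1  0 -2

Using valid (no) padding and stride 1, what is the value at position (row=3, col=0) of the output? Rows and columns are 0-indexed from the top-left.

-12

The receptive field on the input at this output position is [7 5 9 / 10 3 7 / 2 6 5]. Elementwise product with the kernel and sum: 7·-1 + 5·1 + 9·-1 + 10·1 + 3·-1 + 2·1 + 5·-2.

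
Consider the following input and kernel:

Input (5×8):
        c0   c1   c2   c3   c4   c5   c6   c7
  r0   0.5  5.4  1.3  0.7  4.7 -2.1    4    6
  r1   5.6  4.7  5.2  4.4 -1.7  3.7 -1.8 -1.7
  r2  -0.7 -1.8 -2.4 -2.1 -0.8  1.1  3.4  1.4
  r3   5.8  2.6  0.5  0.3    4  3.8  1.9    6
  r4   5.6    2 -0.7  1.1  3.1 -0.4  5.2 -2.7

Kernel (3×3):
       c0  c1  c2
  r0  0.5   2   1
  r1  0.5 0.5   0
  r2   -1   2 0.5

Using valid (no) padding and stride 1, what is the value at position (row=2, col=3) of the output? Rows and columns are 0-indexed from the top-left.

5.5

The receptive field on the input at this output position is [-2.1 -0.8 1.1 / 0.3 4 3.8 / 1.1 3.1 -0.4]. Elementwise product with the kernel and sum: -2.1·0.5 + -0.8·2 + 1.1·1 + 0.3·0.5 + 4·0.5 + 1.1·-1 + 3.1·2 + -0.4·0.5.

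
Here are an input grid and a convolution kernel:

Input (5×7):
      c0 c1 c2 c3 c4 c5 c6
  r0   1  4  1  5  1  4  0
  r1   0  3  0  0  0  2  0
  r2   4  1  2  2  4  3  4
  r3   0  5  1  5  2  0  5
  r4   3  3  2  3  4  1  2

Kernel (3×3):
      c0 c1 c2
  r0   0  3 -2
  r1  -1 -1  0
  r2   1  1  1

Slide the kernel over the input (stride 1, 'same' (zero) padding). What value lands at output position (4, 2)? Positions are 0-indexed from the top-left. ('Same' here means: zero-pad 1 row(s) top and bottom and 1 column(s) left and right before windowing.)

The receptive field on the zero-padded input at this output position is [5 1 5 / 3 2 3 / 0 0 0]. Elementwise product with the kernel and sum: 1·3 + 5·-2 + 3·-1 + 2·-1 + 0·1 + 0·1 + 0·1.

-12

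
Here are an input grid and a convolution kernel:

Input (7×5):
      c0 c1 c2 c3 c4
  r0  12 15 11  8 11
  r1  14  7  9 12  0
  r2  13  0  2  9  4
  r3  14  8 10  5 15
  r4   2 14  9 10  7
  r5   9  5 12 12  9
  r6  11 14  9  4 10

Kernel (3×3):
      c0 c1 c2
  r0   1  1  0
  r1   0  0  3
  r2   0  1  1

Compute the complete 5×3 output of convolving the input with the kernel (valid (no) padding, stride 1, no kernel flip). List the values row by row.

Output[0,0]: The receptive field on the input at this output position is [12 15 11 / 14 7 9 / 13 0 2]. Elementwise product with the kernel and sum: 12·1 + 15·1 + 9·3 + 0·1 + 2·1.
Output[0,1]: The receptive field on the input at this output position is [15 11 8 / 7 9 12 / 0 2 9]. Elementwise product with the kernel and sum: 15·1 + 11·1 + 12·3 + 2·1 + 9·1.

56 73 32
45 58 53
66 36 73
66 72 57
75 72 60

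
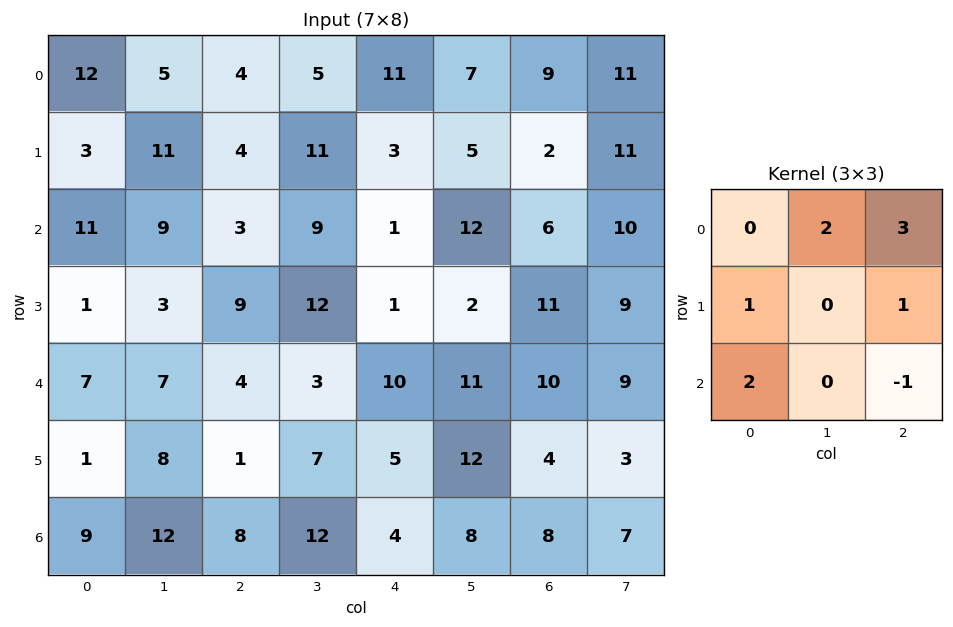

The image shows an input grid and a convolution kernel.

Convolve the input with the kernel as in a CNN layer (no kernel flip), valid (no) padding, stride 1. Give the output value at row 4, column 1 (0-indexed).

44

The receptive field on the input at this output position is [7 4 3 / 8 1 7 / 12 8 12]. Elementwise product with the kernel and sum: 4·2 + 3·3 + 8·1 + 7·1 + 12·2 + 12·-1.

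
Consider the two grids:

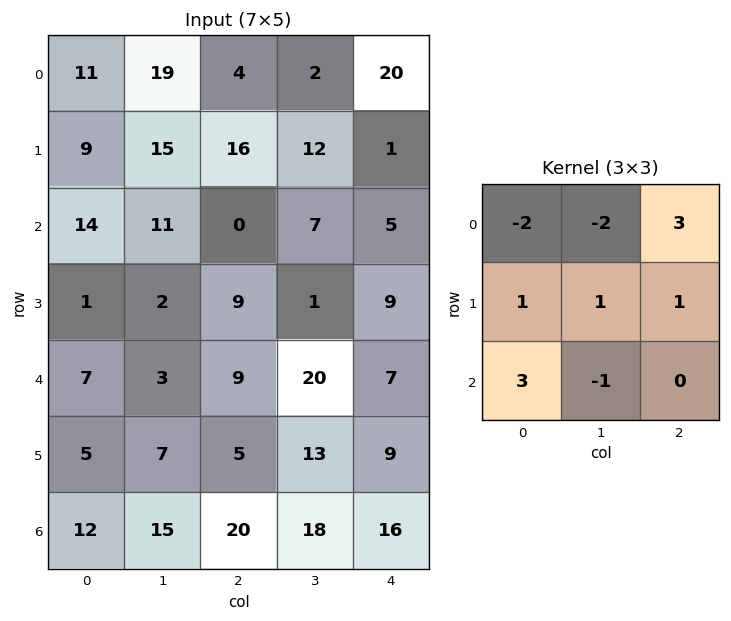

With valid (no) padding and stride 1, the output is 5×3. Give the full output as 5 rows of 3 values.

23 36 70
26 -11 -15
-20 11 27
48 29 45
45 86 32

Output[0,0]: The receptive field on the input at this output position is [11 19 4 / 9 15 16 / 14 11 0]. Elementwise product with the kernel and sum: 11·-2 + 19·-2 + 4·3 + 9·1 + 15·1 + 16·1 + 14·3 + 11·-1.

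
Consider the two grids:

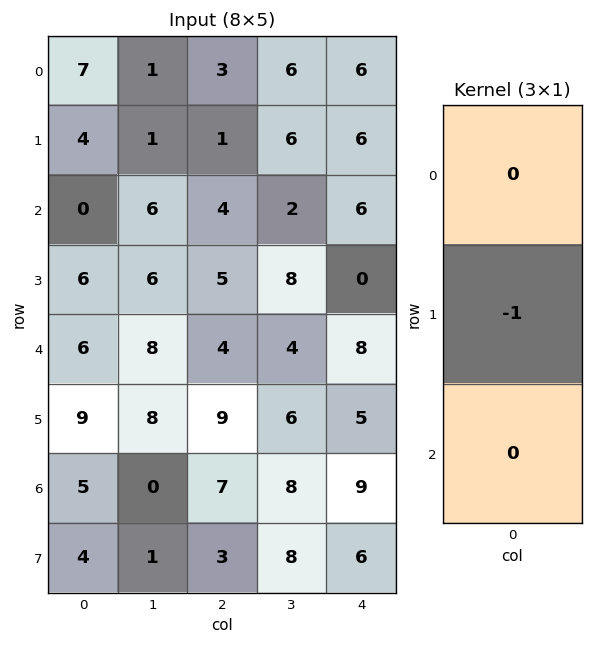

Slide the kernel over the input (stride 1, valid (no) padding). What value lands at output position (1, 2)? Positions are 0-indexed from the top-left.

-4

The receptive field on the input at this output position is [1 / 4 / 5]. Elementwise product with the kernel and sum: 4·-1.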